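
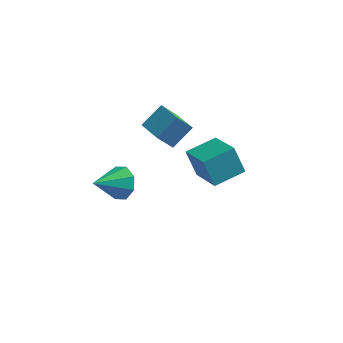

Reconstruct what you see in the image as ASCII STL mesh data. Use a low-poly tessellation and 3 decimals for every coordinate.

solid 
facet normal -0.722 -0.672 -0.164
outer loop
vertex 1.742 1.635 0.752
vertex 0.538 3.16 -0.193
vertex 2.38 1.285 -0.628
endloop
endfacet
facet normal 0.558 -0.706 0.437
outer loop
vertex 3.622 2.44 -0.347
vertex 1.742 1.635 0.752
vertex 2.38 1.285 -0.628
endloop
endfacet
facet normal -0.722 -0.672 -0.163
outer loop
vertex 2.38 1.285 -0.628
vertex 0.538 3.16 -0.193
vertex 1.175 2.809 -1.572
endloop
endfacet
facet normal 0.409 -0.225 -0.885
outer loop
vertex 1.175 2.809 -1.572
vertex 3.622 2.44 -0.347
vertex 2.38 1.285 -0.628
endloop
endfacet
facet normal -0.409 0.225 0.884
outer loop
vertex 1.742 1.635 0.752
vertex 1.78 4.315 0.088
vertex 0.538 3.16 -0.193
endloop
endfacet
facet normal 0.558 -0.706 0.437
outer loop
vertex 2.985 2.791 1.032
vertex 1.742 1.635 0.752
vertex 3.622 2.44 -0.347
endloop
endfacet
facet normal -0.408 0.225 0.885
outer loop
vertex 2.985 2.791 1.032
vertex 1.78 4.315 0.088
vertex 1.742 1.635 0.752
endloop
endfacet
facet normal -0.557 0.706 -0.437
outer loop
vertex 0.538 3.16 -0.193
vertex 1.78 4.315 0.088
vertex 1.175 2.809 -1.572
endloop
endfacet
facet normal 0.409 -0.225 -0.884
outer loop
vertex 2.418 3.965 -1.292
vertex 3.622 2.44 -0.347
vertex 1.175 2.809 -1.572
endloop
endfacet
facet normal -0.558 0.706 -0.437
outer loop
vertex 1.175 2.809 -1.572
vertex 1.78 4.315 0.088
vertex 2.418 3.965 -1.292
endloop
endfacet
facet normal 0.723 0.672 0.163
outer loop
vertex 2.418 3.965 -1.292
vertex 2.985 2.791 1.032
vertex 3.622 2.44 -0.347
endloop
endfacet
facet normal 0.722 0.672 0.163
outer loop
vertex 1.78 4.315 0.088
vertex 2.985 2.791 1.032
vertex 2.418 3.965 -1.292
endloop
endfacet
facet normal -0.698 0.703 -0.134
outer loop
vertex -0.427 2.204 4.203
vertex 0.228 2.653 3.148
vertex -1.165 1.311 3.365
endloop
endfacet
facet normal -0.496 -0.340 0.799
outer loop
vertex -0.188 0.327 3.552
vertex -0.427 2.204 4.203
vertex -1.165 1.311 3.365
endloop
endfacet
facet normal -0.698 0.703 -0.133
outer loop
vertex -1.165 1.311 3.365
vertex 0.228 2.653 3.148
vertex -0.511 1.761 2.31
endloop
endfacet
facet normal -0.516 -0.624 -0.586
outer loop
vertex -0.511 1.761 2.31
vertex -0.188 0.327 3.552
vertex -1.165 1.311 3.365
endloop
endfacet
facet normal 0.516 0.624 0.586
outer loop
vertex -0.427 2.204 4.203
vertex 1.205 1.669 3.335
vertex 0.228 2.653 3.148
endloop
endfacet
facet normal -0.496 -0.340 0.799
outer loop
vertex 0.551 1.219 4.39
vertex -0.427 2.204 4.203
vertex -0.188 0.327 3.552
endloop
endfacet
facet normal 0.516 0.624 0.586
outer loop
vertex 0.551 1.219 4.39
vertex 1.205 1.669 3.335
vertex -0.427 2.204 4.203
endloop
endfacet
facet normal 0.496 0.340 -0.799
outer loop
vertex 0.228 2.653 3.148
vertex 1.205 1.669 3.335
vertex -0.511 1.761 2.31
endloop
endfacet
facet normal -0.516 -0.624 -0.586
outer loop
vertex 0.467 0.776 2.497
vertex -0.188 0.327 3.552
vertex -0.511 1.761 2.31
endloop
endfacet
facet normal 0.496 0.340 -0.799
outer loop
vertex -0.511 1.761 2.31
vertex 1.205 1.669 3.335
vertex 0.467 0.776 2.497
endloop
endfacet
facet normal 0.698 -0.704 0.134
outer loop
vertex 0.467 0.776 2.497
vertex 0.551 1.219 4.39
vertex -0.188 0.327 3.552
endloop
endfacet
facet normal 0.699 -0.703 0.133
outer loop
vertex 1.205 1.669 3.335
vertex 0.551 1.219 4.39
vertex 0.467 0.776 2.497
endloop
endfacet
facet normal 0.574 0.641 -0.509
outer loop
vertex -0.585 -2.443 3.255
vertex -1.22 -2.413 2.577
vertex -1.067 -1.93 3.357
endloop
endfacet
facet normal 0.157 -0.048 0.986
outer loop
vertex -0.585 -2.443 3.255
vertex -1.067 -1.93 3.357
vertex -2.22 -3.527 3.463
endloop
endfacet
facet normal 0.575 0.640 -0.509
outer loop
vertex -1.067 -1.93 3.357
vertex -1.22 -2.413 2.577
vertex -1.639 -1.699 3.002
endloop
endfacet
facet normal -0.393 0.340 0.854
outer loop
vertex -1.067 -1.93 3.357
vertex -1.639 -1.699 3.002
vertex -2.22 -3.527 3.463
endloop
endfacet
facet normal 0.574 0.641 -0.510
outer loop
vertex -1.639 -1.699 3.002
vertex -1.22 -2.413 2.577
vertex -1.966 -1.887 2.398
endloop
endfacet
facet normal -0.862 0.363 0.354
outer loop
vertex -1.639 -1.699 3.002
vertex -1.966 -1.887 2.398
vertex -2.22 -3.527 3.463
endloop
endfacet
facet normal 0.574 0.641 -0.509
outer loop
vertex -1.966 -1.887 2.398
vertex -1.22 -2.413 2.577
vertex -1.856 -2.382 1.899
endloop
endfacet
facet normal -0.975 0.007 -0.222
outer loop
vertex -1.966 -1.887 2.398
vertex -1.856 -2.382 1.899
vertex -2.22 -3.527 3.463
endloop
endfacet
facet normal 0.574 0.641 -0.509
outer loop
vertex -1.856 -2.382 1.899
vertex -1.22 -2.413 2.577
vertex -1.374 -2.895 1.797
endloop
endfacet
facet normal -0.666 -0.519 -0.535
outer loop
vertex -1.856 -2.382 1.899
vertex -1.374 -2.895 1.797
vertex -2.22 -3.527 3.463
endloop
endfacet
facet normal 0.574 0.641 -0.509
outer loop
vertex -1.374 -2.895 1.797
vertex -1.22 -2.413 2.577
vertex -0.801 -3.126 2.152
endloop
endfacet
facet normal -0.116 -0.908 -0.403
outer loop
vertex -1.374 -2.895 1.797
vertex -0.801 -3.126 2.152
vertex -2.22 -3.527 3.463
endloop
endfacet
facet normal 0.574 0.641 -0.509
outer loop
vertex -0.801 -3.126 2.152
vertex -1.22 -2.413 2.577
vertex -0.475 -2.938 2.756
endloop
endfacet
facet normal 0.354 -0.930 0.099
outer loop
vertex -0.801 -3.126 2.152
vertex -0.475 -2.938 2.756
vertex -2.22 -3.527 3.463
endloop
endfacet
facet normal 0.574 0.641 -0.509
outer loop
vertex -0.475 -2.938 2.756
vertex -1.22 -2.413 2.577
vertex -0.585 -2.443 3.255
endloop
endfacet
facet normal 0.466 -0.574 0.673
outer loop
vertex -0.475 -2.938 2.756
vertex -0.585 -2.443 3.255
vertex -2.22 -3.527 3.463
endloop
endfacet

endsolid


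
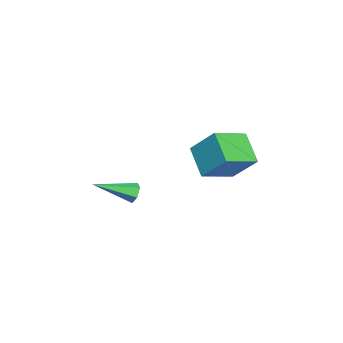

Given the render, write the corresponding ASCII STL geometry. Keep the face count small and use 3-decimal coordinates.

solid 
facet normal -0.386 0.851 -0.356
outer loop
vertex -2.038 -1.646 -3.067
vertex -2.208 -1.924 -3.547
vertex -2.562 -1.893 -3.089
endloop
endfacet
facet normal -0.087 0.097 0.991
outer loop
vertex -2.038 -1.646 -3.067
vertex -2.562 -1.893 -3.089
vertex -1.412 -3.676 -2.813
endloop
endfacet
facet normal -0.386 0.851 -0.356
outer loop
vertex -2.562 -1.893 -3.089
vertex -2.208 -1.924 -3.547
vertex -2.732 -2.171 -3.569
endloop
endfacet
facet normal -0.758 -0.411 0.506
outer loop
vertex -2.562 -1.893 -3.089
vertex -2.732 -2.171 -3.569
vertex -1.412 -3.676 -2.813
endloop
endfacet
facet normal -0.386 0.851 -0.355
outer loop
vertex -2.732 -2.171 -3.569
vertex -2.208 -1.924 -3.547
vertex -2.377 -2.201 -4.027
endloop
endfacet
facet normal -0.579 -0.710 -0.402
outer loop
vertex -2.732 -2.171 -3.569
vertex -2.377 -2.201 -4.027
vertex -1.412 -3.676 -2.813
endloop
endfacet
facet normal -0.386 0.851 -0.355
outer loop
vertex -2.377 -2.201 -4.027
vertex -2.208 -1.924 -3.547
vertex -1.853 -1.954 -4.005
endloop
endfacet
facet normal 0.270 -0.500 -0.823
outer loop
vertex -2.377 -2.201 -4.027
vertex -1.853 -1.954 -4.005
vertex -1.412 -3.676 -2.813
endloop
endfacet
facet normal -0.387 0.851 -0.356
outer loop
vertex -1.853 -1.954 -4.005
vertex -2.208 -1.924 -3.547
vertex -1.683 -1.676 -3.525
endloop
endfacet
facet normal 0.941 0.007 -0.338
outer loop
vertex -1.853 -1.954 -4.005
vertex -1.683 -1.676 -3.525
vertex -1.412 -3.676 -2.813
endloop
endfacet
facet normal -0.387 0.851 -0.356
outer loop
vertex -1.683 -1.676 -3.525
vertex -2.208 -1.924 -3.547
vertex -2.038 -1.646 -3.067
endloop
endfacet
facet normal 0.762 0.306 0.571
outer loop
vertex -1.683 -1.676 -3.525
vertex -2.038 -1.646 -3.067
vertex -1.412 -3.676 -2.813
endloop
endfacet
facet normal -0.626 -0.456 0.633
outer loop
vertex -1.646 1.867 1.026
vertex -2.994 2.965 0.485
vertex -2.101 0.657 -0.297
endloop
endfacet
facet normal 0.740 -0.603 0.297
outer loop
vertex -1.006 1.455 -1.405
vertex -1.646 1.867 1.026
vertex -2.101 0.657 -0.297
endloop
endfacet
facet normal -0.625 -0.456 0.633
outer loop
vertex -2.101 0.657 -0.297
vertex -2.994 2.965 0.485
vertex -3.449 1.754 -0.838
endloop
endfacet
facet normal -0.246 -0.655 -0.715
outer loop
vertex -3.449 1.754 -0.838
vertex -1.006 1.455 -1.405
vertex -2.101 0.657 -0.297
endloop
endfacet
facet normal 0.246 0.655 0.715
outer loop
vertex -1.646 1.867 1.026
vertex -1.899 3.763 -0.623
vertex -2.994 2.965 0.485
endloop
endfacet
facet normal 0.741 -0.603 0.297
outer loop
vertex -0.551 2.666 -0.082
vertex -1.646 1.867 1.026
vertex -1.006 1.455 -1.405
endloop
endfacet
facet normal 0.246 0.655 0.715
outer loop
vertex -0.551 2.666 -0.082
vertex -1.899 3.763 -0.623
vertex -1.646 1.867 1.026
endloop
endfacet
facet normal -0.740 0.603 -0.297
outer loop
vertex -2.994 2.965 0.485
vertex -1.899 3.763 -0.623
vertex -3.449 1.754 -0.838
endloop
endfacet
facet normal -0.246 -0.654 -0.715
outer loop
vertex -2.354 2.553 -1.946
vertex -1.006 1.455 -1.405
vertex -3.449 1.754 -0.838
endloop
endfacet
facet normal -0.740 0.603 -0.297
outer loop
vertex -3.449 1.754 -0.838
vertex -1.899 3.763 -0.623
vertex -2.354 2.553 -1.946
endloop
endfacet
facet normal 0.626 0.456 -0.633
outer loop
vertex -2.354 2.553 -1.946
vertex -0.551 2.666 -0.082
vertex -1.006 1.455 -1.405
endloop
endfacet
facet normal 0.625 0.457 -0.633
outer loop
vertex -1.899 3.763 -0.623
vertex -0.551 2.666 -0.082
vertex -2.354 2.553 -1.946
endloop
endfacet

endsolid


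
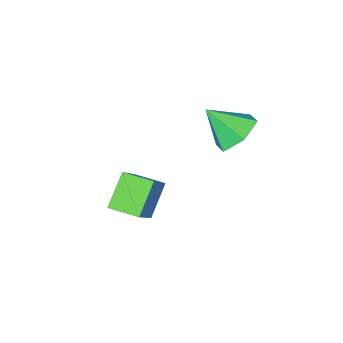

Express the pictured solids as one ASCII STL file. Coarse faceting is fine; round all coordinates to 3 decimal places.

solid 
facet normal -0.508 0.498 -0.703
outer loop
vertex 1.981 0.826 -0.395
vertex 1.558 1.167 0.152
vertex 2.212 1.494 -0.089
endloop
endfacet
facet normal 0.953 -0.251 -0.171
outer loop
vertex 1.981 0.826 -0.395
vertex 2.212 1.494 -0.089
vertex 2.162 0.573 0.988
endloop
endfacet
facet normal -0.508 0.499 -0.702
outer loop
vertex 2.212 1.494 -0.089
vertex 1.558 1.167 0.152
vertex 1.79 1.834 0.458
endloop
endfacet
facet normal 0.828 0.407 0.386
outer loop
vertex 2.212 1.494 -0.089
vertex 1.79 1.834 0.458
vertex 2.162 0.573 0.988
endloop
endfacet
facet normal -0.507 0.499 -0.703
outer loop
vertex 1.79 1.834 0.458
vertex 1.558 1.167 0.152
vertex 1.136 1.507 0.698
endloop
endfacet
facet normal 0.123 0.415 0.901
outer loop
vertex 1.79 1.834 0.458
vertex 1.136 1.507 0.698
vertex 2.162 0.573 0.988
endloop
endfacet
facet normal -0.508 0.498 -0.703
outer loop
vertex 1.136 1.507 0.698
vertex 1.558 1.167 0.152
vertex 0.904 0.839 0.392
endloop
endfacet
facet normal -0.456 -0.235 0.858
outer loop
vertex 1.136 1.507 0.698
vertex 0.904 0.839 0.392
vertex 2.162 0.573 0.988
endloop
endfacet
facet normal -0.508 0.498 -0.703
outer loop
vertex 0.904 0.839 0.392
vertex 1.558 1.167 0.152
vertex 1.326 0.499 -0.154
endloop
endfacet
facet normal -0.332 -0.894 0.301
outer loop
vertex 0.904 0.839 0.392
vertex 1.326 0.499 -0.154
vertex 2.162 0.573 0.988
endloop
endfacet
facet normal -0.507 0.498 -0.703
outer loop
vertex 1.326 0.499 -0.154
vertex 1.558 1.167 0.152
vertex 1.981 0.826 -0.395
endloop
endfacet
facet normal 0.372 -0.903 -0.214
outer loop
vertex 1.326 0.499 -0.154
vertex 1.981 0.826 -0.395
vertex 2.162 0.573 0.988
endloop
endfacet
facet normal -0.611 -0.347 0.711
outer loop
vertex 4.219 -0.341 -1.356
vertex 3.68 0.385 -1.465
vertex 3.306 -1.201 -2.561
endloop
endfacet
facet normal 0.592 -0.797 0.120
outer loop
vertex 4.04 -0.785 -3.415
vertex 4.219 -0.341 -1.356
vertex 3.306 -1.201 -2.561
endloop
endfacet
facet normal -0.612 -0.347 0.711
outer loop
vertex 3.306 -1.201 -2.561
vertex 3.68 0.385 -1.465
vertex 2.767 -0.476 -2.671
endloop
endfacet
facet normal -0.525 -0.495 -0.692
outer loop
vertex 2.767 -0.476 -2.671
vertex 4.04 -0.785 -3.415
vertex 3.306 -1.201 -2.561
endloop
endfacet
facet normal 0.526 0.494 0.692
outer loop
vertex 4.219 -0.341 -1.356
vertex 4.414 0.801 -2.319
vertex 3.68 0.385 -1.465
endloop
endfacet
facet normal 0.592 -0.797 0.120
outer loop
vertex 4.953 0.076 -2.209
vertex 4.219 -0.341 -1.356
vertex 4.04 -0.785 -3.415
endloop
endfacet
facet normal 0.524 0.495 0.693
outer loop
vertex 4.953 0.076 -2.209
vertex 4.414 0.801 -2.319
vertex 4.219 -0.341 -1.356
endloop
endfacet
facet normal -0.592 0.797 -0.121
outer loop
vertex 3.68 0.385 -1.465
vertex 4.414 0.801 -2.319
vertex 2.767 -0.476 -2.671
endloop
endfacet
facet normal -0.525 -0.494 -0.693
outer loop
vertex 3.501 -0.059 -3.524
vertex 4.04 -0.785 -3.415
vertex 2.767 -0.476 -2.671
endloop
endfacet
facet normal -0.592 0.797 -0.120
outer loop
vertex 2.767 -0.476 -2.671
vertex 4.414 0.801 -2.319
vertex 3.501 -0.059 -3.524
endloop
endfacet
facet normal 0.612 0.347 -0.711
outer loop
vertex 3.501 -0.059 -3.524
vertex 4.953 0.076 -2.209
vertex 4.04 -0.785 -3.415
endloop
endfacet
facet normal 0.612 0.347 -0.711
outer loop
vertex 4.414 0.801 -2.319
vertex 4.953 0.076 -2.209
vertex 3.501 -0.059 -3.524
endloop
endfacet

endsolid


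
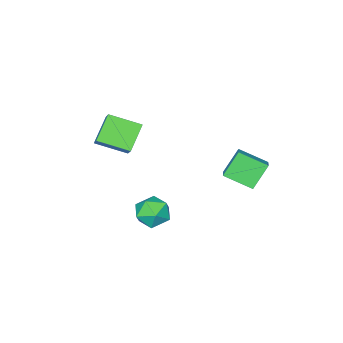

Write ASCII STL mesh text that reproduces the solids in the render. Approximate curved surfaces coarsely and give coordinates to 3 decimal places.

solid 
facet normal -0.421 -0.601 -0.680
outer loop
vertex 2.446 -4.818 4.328
vertex 1.202 -3.157 3.629
vertex 3.903 -4.299 2.967
endloop
endfacet
facet normal 0.568 -0.758 0.319
outer loop
vertex 4.698 -3.163 4.251
vertex 2.446 -4.818 4.328
vertex 3.903 -4.299 2.967
endloop
endfacet
facet normal -0.421 -0.601 -0.680
outer loop
vertex 3.903 -4.299 2.967
vertex 1.202 -3.157 3.629
vertex 2.659 -2.638 2.268
endloop
endfacet
facet normal 0.707 0.252 -0.661
outer loop
vertex 2.659 -2.638 2.268
vertex 4.698 -3.163 4.251
vertex 3.903 -4.299 2.967
endloop
endfacet
facet normal -0.707 -0.252 0.661
outer loop
vertex 2.446 -4.818 4.328
vertex 1.997 -2.021 4.913
vertex 1.202 -3.157 3.629
endloop
endfacet
facet normal 0.568 -0.758 0.319
outer loop
vertex 3.241 -3.682 5.612
vertex 2.446 -4.818 4.328
vertex 4.698 -3.163 4.251
endloop
endfacet
facet normal -0.707 -0.252 0.661
outer loop
vertex 3.241 -3.682 5.612
vertex 1.997 -2.021 4.913
vertex 2.446 -4.818 4.328
endloop
endfacet
facet normal -0.568 0.758 -0.319
outer loop
vertex 1.202 -3.157 3.629
vertex 1.997 -2.021 4.913
vertex 2.659 -2.638 2.268
endloop
endfacet
facet normal 0.707 0.252 -0.661
outer loop
vertex 3.454 -1.502 3.552
vertex 4.698 -3.163 4.251
vertex 2.659 -2.638 2.268
endloop
endfacet
facet normal -0.568 0.758 -0.319
outer loop
vertex 2.659 -2.638 2.268
vertex 1.997 -2.021 4.913
vertex 3.454 -1.502 3.552
endloop
endfacet
facet normal 0.421 0.601 0.680
outer loop
vertex 3.454 -1.502 3.552
vertex 3.241 -3.682 5.612
vertex 4.698 -3.163 4.251
endloop
endfacet
facet normal 0.421 0.601 0.680
outer loop
vertex 1.997 -2.021 4.913
vertex 3.241 -3.682 5.612
vertex 3.454 -1.502 3.552
endloop
endfacet
facet normal -0.461 0.788 -0.409
outer loop
vertex -1.333 5.232 3.431
vertex -0.137 5.147 1.919
vertex -2.184 4.409 2.804
endloop
endfacet
facet normal -0.620 0.044 0.784
outer loop
vertex -1.263 2.833 3.621
vertex -1.333 5.232 3.431
vertex -2.184 4.409 2.804
endloop
endfacet
facet normal -0.461 0.788 -0.409
outer loop
vertex -2.184 4.409 2.804
vertex -0.137 5.147 1.919
vertex -0.988 4.324 1.292
endloop
endfacet
facet normal -0.635 -0.614 -0.468
outer loop
vertex -0.988 4.324 1.292
vertex -1.263 2.833 3.621
vertex -2.184 4.409 2.804
endloop
endfacet
facet normal 0.635 0.614 0.468
outer loop
vertex -1.333 5.232 3.431
vertex 0.784 3.571 2.736
vertex -0.137 5.147 1.919
endloop
endfacet
facet normal -0.620 0.044 0.784
outer loop
vertex -0.412 3.656 4.248
vertex -1.333 5.232 3.431
vertex -1.263 2.833 3.621
endloop
endfacet
facet normal 0.635 0.614 0.468
outer loop
vertex -0.412 3.656 4.248
vertex 0.784 3.571 2.736
vertex -1.333 5.232 3.431
endloop
endfacet
facet normal 0.620 -0.044 -0.784
outer loop
vertex -0.137 5.147 1.919
vertex 0.784 3.571 2.736
vertex -0.988 4.324 1.292
endloop
endfacet
facet normal -0.635 -0.614 -0.468
outer loop
vertex -0.067 2.748 2.109
vertex -1.263 2.833 3.621
vertex -0.988 4.324 1.292
endloop
endfacet
facet normal 0.620 -0.044 -0.784
outer loop
vertex -0.988 4.324 1.292
vertex 0.784 3.571 2.736
vertex -0.067 2.748 2.109
endloop
endfacet
facet normal 0.461 -0.788 0.409
outer loop
vertex -0.067 2.748 2.109
vertex -0.412 3.656 4.248
vertex -1.263 2.833 3.621
endloop
endfacet
facet normal 0.461 -0.788 0.409
outer loop
vertex 0.784 3.571 2.736
vertex -0.412 3.656 4.248
vertex -0.067 2.748 2.109
endloop
endfacet
facet normal -0.739 0.653 0.166
outer loop
vertex 3.381 1.766 -0.923
vertex 2.569 0.82 -0.812
vertex 3.174 1.247 0.197
endloop
endfacet
facet normal -0.115 0.909 0.400
outer loop
vertex 3.381 1.766 -0.923
vertex 3.174 1.247 0.197
vertex 4.339 1.547 -0.149
endloop
endfacet
facet normal 0.336 0.929 -0.153
outer loop
vertex 3.381 1.766 -0.923
vertex 4.339 1.547 -0.149
vertex 4.454 1.304 -1.371
endloop
endfacet
facet normal -0.009 0.686 -0.728
outer loop
vertex 3.381 1.766 -0.923
vertex 4.454 1.304 -1.371
vertex 3.36 0.855 -1.781
endloop
endfacet
facet normal -0.673 0.515 -0.531
outer loop
vertex 3.381 1.766 -0.923
vertex 3.36 0.855 -1.781
vertex 2.569 0.82 -0.812
endloop
endfacet
facet normal 0.145 0.451 0.881
outer loop
vertex 4.339 1.547 -0.149
vertex 3.174 1.247 0.197
vertex 4.12 0.465 0.441
endloop
endfacet
facet normal -0.864 0.036 0.503
outer loop
vertex 3.174 1.247 0.197
vertex 2.569 0.82 -0.812
vertex 3.026 0.016 0.031
endloop
endfacet
facet normal -0.758 -0.188 -0.625
outer loop
vertex 2.569 0.82 -0.812
vertex 3.36 0.855 -1.781
vertex 3.141 -0.227 -1.191
endloop
endfacet
facet normal 0.317 0.089 -0.944
outer loop
vertex 3.36 0.855 -1.781
vertex 4.454 1.304 -1.371
vertex 4.306 0.073 -1.537
endloop
endfacet
facet normal 0.875 0.483 -0.014
outer loop
vertex 4.454 1.304 -1.371
vertex 4.339 1.547 -0.149
vertex 4.911 0.5 -0.528
endloop
endfacet
facet normal 0.009 -0.686 0.728
outer loop
vertex 4.099 -0.446 -0.417
vertex 4.12 0.465 0.441
vertex 3.026 0.016 0.031
endloop
endfacet
facet normal -0.336 -0.929 0.153
outer loop
vertex 4.099 -0.446 -0.417
vertex 3.026 0.016 0.031
vertex 3.141 -0.227 -1.191
endloop
endfacet
facet normal 0.115 -0.909 -0.400
outer loop
vertex 4.099 -0.446 -0.417
vertex 3.141 -0.227 -1.191
vertex 4.306 0.073 -1.537
endloop
endfacet
facet normal 0.739 -0.653 -0.166
outer loop
vertex 4.099 -0.446 -0.417
vertex 4.306 0.073 -1.537
vertex 4.911 0.5 -0.528
endloop
endfacet
facet normal 0.673 -0.515 0.531
outer loop
vertex 4.099 -0.446 -0.417
vertex 4.911 0.5 -0.528
vertex 4.12 0.465 0.441
endloop
endfacet
facet normal -0.317 -0.089 0.944
outer loop
vertex 3.026 0.016 0.031
vertex 4.12 0.465 0.441
vertex 3.174 1.247 0.197
endloop
endfacet
facet normal -0.875 -0.483 0.014
outer loop
vertex 3.141 -0.227 -1.191
vertex 3.026 0.016 0.031
vertex 2.569 0.82 -0.812
endloop
endfacet
facet normal -0.145 -0.451 -0.881
outer loop
vertex 4.306 0.073 -1.537
vertex 3.141 -0.227 -1.191
vertex 3.36 0.855 -1.781
endloop
endfacet
facet normal 0.864 -0.036 -0.503
outer loop
vertex 4.911 0.5 -0.528
vertex 4.306 0.073 -1.537
vertex 4.454 1.304 -1.371
endloop
endfacet
facet normal 0.758 0.188 0.625
outer loop
vertex 4.12 0.465 0.441
vertex 4.911 0.5 -0.528
vertex 4.339 1.547 -0.149
endloop
endfacet

endsolid


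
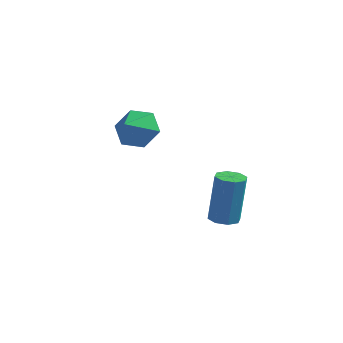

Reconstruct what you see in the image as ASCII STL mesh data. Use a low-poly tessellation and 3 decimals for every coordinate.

solid 
facet normal -0.049 -0.163 -0.985
outer loop
vertex 0.853 -1.759 -2.001
vertex 0.492 -1.296 -2.06
vertex 1.076 -1.373 -2.076
endloop
endfacet
facet normal 0.869 -0.494 0.040
outer loop
vertex 0.853 -1.759 -2.001
vertex 1.076 -1.373 -2.076
vertex 0.95 -1.426 -0.0
endloop
endfacet
facet normal 0.869 -0.494 0.040
outer loop
vertex 0.95 -1.426 -0.0
vertex 1.076 -1.373 -2.076
vertex 1.173 -1.04 -0.075
endloop
endfacet
facet normal 0.047 0.164 0.985
outer loop
vertex 0.95 -1.426 -0.0
vertex 1.173 -1.04 -0.075
vertex 0.588 -0.964 -0.06
endloop
endfacet
facet normal -0.048 -0.162 -0.986
outer loop
vertex 1.076 -1.373 -2.076
vertex 0.492 -1.296 -2.06
vertex 0.957 -0.943 -2.141
endloop
endfacet
facet normal 0.963 0.253 -0.089
outer loop
vertex 1.076 -1.373 -2.076
vertex 0.957 -0.943 -2.141
vertex 1.173 -1.04 -0.075
endloop
endfacet
facet normal 0.963 0.253 -0.089
outer loop
vertex 1.173 -1.04 -0.075
vertex 0.957 -0.943 -2.141
vertex 1.054 -0.61 -0.141
endloop
endfacet
facet normal 0.047 0.164 0.985
outer loop
vertex 1.173 -1.04 -0.075
vertex 1.054 -0.61 -0.141
vertex 0.588 -0.964 -0.06
endloop
endfacet
facet normal -0.046 -0.165 -0.985
outer loop
vertex 0.957 -0.943 -2.141
vertex 0.492 -1.296 -2.06
vertex 0.565 -0.72 -2.16
endloop
endfacet
facet normal 0.494 0.854 -0.166
outer loop
vertex 0.957 -0.943 -2.141
vertex 0.565 -0.72 -2.16
vertex 1.054 -0.61 -0.141
endloop
endfacet
facet normal 0.493 0.854 -0.166
outer loop
vertex 1.054 -0.61 -0.141
vertex 0.565 -0.72 -2.16
vertex 0.662 -0.387 -0.159
endloop
endfacet
facet normal 0.047 0.163 0.985
outer loop
vertex 1.054 -0.61 -0.141
vertex 0.662 -0.387 -0.159
vertex 0.588 -0.964 -0.06
endloop
endfacet
facet normal -0.047 -0.165 -0.985
outer loop
vertex 0.565 -0.72 -2.16
vertex 0.492 -1.296 -2.06
vertex 0.13 -0.834 -2.12
endloop
endfacet
facet normal -0.263 0.954 -0.146
outer loop
vertex 0.565 -0.72 -2.16
vertex 0.13 -0.834 -2.12
vertex 0.662 -0.387 -0.159
endloop
endfacet
facet normal -0.263 0.954 -0.146
outer loop
vertex 0.662 -0.387 -0.159
vertex 0.13 -0.834 -2.12
vertex 0.227 -0.501 -0.119
endloop
endfacet
facet normal 0.048 0.163 0.985
outer loop
vertex 0.662 -0.387 -0.159
vertex 0.227 -0.501 -0.119
vertex 0.588 -0.964 -0.06
endloop
endfacet
facet normal -0.047 -0.164 -0.985
outer loop
vertex 0.13 -0.834 -2.12
vertex 0.492 -1.296 -2.06
vertex -0.093 -1.22 -2.045
endloop
endfacet
facet normal -0.869 0.494 -0.040
outer loop
vertex 0.13 -0.834 -2.12
vertex -0.093 -1.22 -2.045
vertex 0.227 -0.501 -0.119
endloop
endfacet
facet normal -0.869 0.494 -0.040
outer loop
vertex 0.227 -0.501 -0.119
vertex -0.093 -1.22 -2.045
vertex 0.004 -0.887 -0.044
endloop
endfacet
facet normal 0.049 0.163 0.985
outer loop
vertex 0.227 -0.501 -0.119
vertex 0.004 -0.887 -0.044
vertex 0.588 -0.964 -0.06
endloop
endfacet
facet normal -0.047 -0.164 -0.985
outer loop
vertex -0.093 -1.22 -2.045
vertex 0.492 -1.296 -2.06
vertex 0.026 -1.65 -1.979
endloop
endfacet
facet normal -0.963 -0.253 0.089
outer loop
vertex -0.093 -1.22 -2.045
vertex 0.026 -1.65 -1.979
vertex 0.004 -0.887 -0.044
endloop
endfacet
facet normal -0.963 -0.253 0.089
outer loop
vertex 0.004 -0.887 -0.044
vertex 0.026 -1.65 -1.979
vertex 0.123 -1.317 0.021
endloop
endfacet
facet normal 0.048 0.162 0.986
outer loop
vertex 0.004 -0.887 -0.044
vertex 0.123 -1.317 0.021
vertex 0.588 -0.964 -0.06
endloop
endfacet
facet normal -0.047 -0.163 -0.985
outer loop
vertex 0.026 -1.65 -1.979
vertex 0.492 -1.296 -2.06
vertex 0.418 -1.873 -1.961
endloop
endfacet
facet normal -0.493 -0.854 0.166
outer loop
vertex 0.026 -1.65 -1.979
vertex 0.418 -1.873 -1.961
vertex 0.123 -1.317 0.021
endloop
endfacet
facet normal -0.494 -0.854 0.166
outer loop
vertex 0.123 -1.317 0.021
vertex 0.418 -1.873 -1.961
vertex 0.515 -1.54 0.04
endloop
endfacet
facet normal 0.046 0.165 0.985
outer loop
vertex 0.123 -1.317 0.021
vertex 0.515 -1.54 0.04
vertex 0.588 -0.964 -0.06
endloop
endfacet
facet normal -0.048 -0.163 -0.985
outer loop
vertex 0.418 -1.873 -1.961
vertex 0.492 -1.296 -2.06
vertex 0.853 -1.759 -2.001
endloop
endfacet
facet normal 0.263 -0.954 0.146
outer loop
vertex 0.418 -1.873 -1.961
vertex 0.853 -1.759 -2.001
vertex 0.515 -1.54 0.04
endloop
endfacet
facet normal 0.263 -0.954 0.146
outer loop
vertex 0.515 -1.54 0.04
vertex 0.853 -1.759 -2.001
vertex 0.95 -1.426 -0.0
endloop
endfacet
facet normal 0.047 0.165 0.985
outer loop
vertex 0.515 -1.54 0.04
vertex 0.95 -1.426 -0.0
vertex 0.588 -0.964 -0.06
endloop
endfacet
facet normal 0.033 0.805 -0.592
outer loop
vertex -3.501 1.139 1.131
vertex -3.91 0.655 0.45
vertex -4.429 1.126 1.062
endloop
endfacet
facet normal -0.075 0.037 0.997
outer loop
vertex -3.501 1.139 1.131
vertex -4.429 1.126 1.062
vertex -3.95 -0.295 1.15
endloop
endfacet
facet normal 0.033 0.805 -0.592
outer loop
vertex -4.429 1.126 1.062
vertex -3.91 0.655 0.45
vertex -4.838 0.642 0.381
endloop
endfacet
facet normal -0.760 -0.218 0.612
outer loop
vertex -4.429 1.126 1.062
vertex -4.838 0.642 0.381
vertex -3.95 -0.295 1.15
endloop
endfacet
facet normal 0.033 0.805 -0.593
outer loop
vertex -4.838 0.642 0.381
vertex -3.91 0.655 0.45
vertex -4.32 0.171 -0.23
endloop
endfacet
facet normal -0.704 -0.709 -0.051
outer loop
vertex -4.838 0.642 0.381
vertex -4.32 0.171 -0.23
vertex -3.95 -0.295 1.15
endloop
endfacet
facet normal 0.034 0.805 -0.593
outer loop
vertex -4.32 0.171 -0.23
vertex -3.91 0.655 0.45
vertex -3.392 0.183 -0.161
endloop
endfacet
facet normal 0.037 -0.944 -0.329
outer loop
vertex -4.32 0.171 -0.23
vertex -3.392 0.183 -0.161
vertex -3.95 -0.295 1.15
endloop
endfacet
facet normal 0.034 0.805 -0.593
outer loop
vertex -3.392 0.183 -0.161
vertex -3.91 0.655 0.45
vertex -2.983 0.667 0.519
endloop
endfacet
facet normal 0.722 -0.689 0.056
outer loop
vertex -3.392 0.183 -0.161
vertex -2.983 0.667 0.519
vertex -3.95 -0.295 1.15
endloop
endfacet
facet normal 0.034 0.805 -0.592
outer loop
vertex -2.983 0.667 0.519
vertex -3.91 0.655 0.45
vertex -3.501 1.139 1.131
endloop
endfacet
facet normal 0.667 -0.199 0.718
outer loop
vertex -2.983 0.667 0.519
vertex -3.501 1.139 1.131
vertex -3.95 -0.295 1.15
endloop
endfacet

endsolid


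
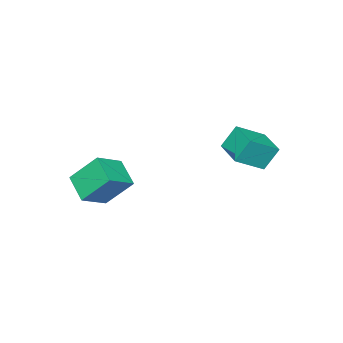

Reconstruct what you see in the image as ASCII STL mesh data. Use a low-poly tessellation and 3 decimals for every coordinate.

solid 
facet normal -0.396 0.311 0.864
outer loop
vertex -2.008 0.939 0.942
vertex -1.089 2.549 0.784
vertex -3.432 1.663 0.03
endloop
endfacet
facet normal -0.494 -0.865 0.085
outer loop
vertex -2.831 1.191 -1.284
vertex -2.008 0.939 0.942
vertex -3.432 1.663 0.03
endloop
endfacet
facet normal -0.396 0.310 0.864
outer loop
vertex -3.432 1.663 0.03
vertex -1.089 2.549 0.784
vertex -2.514 3.273 -0.128
endloop
endfacet
facet normal -0.775 0.393 -0.495
outer loop
vertex -2.514 3.273 -0.128
vertex -2.831 1.191 -1.284
vertex -3.432 1.663 0.03
endloop
endfacet
facet normal 0.774 -0.393 0.496
outer loop
vertex -2.008 0.939 0.942
vertex -0.488 2.077 -0.53
vertex -1.089 2.549 0.784
endloop
endfacet
facet normal -0.494 -0.865 0.085
outer loop
vertex -1.406 0.467 -0.372
vertex -2.008 0.939 0.942
vertex -2.831 1.191 -1.284
endloop
endfacet
facet normal 0.774 -0.393 0.496
outer loop
vertex -1.406 0.467 -0.372
vertex -0.488 2.077 -0.53
vertex -2.008 0.939 0.942
endloop
endfacet
facet normal 0.494 0.865 -0.085
outer loop
vertex -1.089 2.549 0.784
vertex -0.488 2.077 -0.53
vertex -2.514 3.273 -0.128
endloop
endfacet
facet normal -0.774 0.393 -0.496
outer loop
vertex -1.912 2.801 -1.442
vertex -2.831 1.191 -1.284
vertex -2.514 3.273 -0.128
endloop
endfacet
facet normal 0.494 0.865 -0.084
outer loop
vertex -2.514 3.273 -0.128
vertex -0.488 2.077 -0.53
vertex -1.912 2.801 -1.442
endloop
endfacet
facet normal 0.395 -0.311 -0.864
outer loop
vertex -1.912 2.801 -1.442
vertex -1.406 0.467 -0.372
vertex -2.831 1.191 -1.284
endloop
endfacet
facet normal 0.396 -0.310 -0.864
outer loop
vertex -0.488 2.077 -0.53
vertex -1.406 0.467 -0.372
vertex -1.912 2.801 -1.442
endloop
endfacet
facet normal -0.880 0.113 -0.461
outer loop
vertex 2.716 -4.407 -2.851
vertex 2.054 -3.122 -1.272
vertex 3.345 -3.021 -3.714
endloop
endfacet
facet normal 0.309 -0.600 -0.738
outer loop
vertex 4.886 -3.218 -2.908
vertex 2.716 -4.407 -2.851
vertex 3.345 -3.021 -3.714
endloop
endfacet
facet normal -0.880 0.112 -0.461
outer loop
vertex 3.345 -3.021 -3.714
vertex 2.054 -3.122 -1.272
vertex 2.683 -1.736 -2.136
endloop
endfacet
facet normal 0.360 0.792 -0.494
outer loop
vertex 2.683 -1.736 -2.136
vertex 4.886 -3.218 -2.908
vertex 3.345 -3.021 -3.714
endloop
endfacet
facet normal -0.359 -0.792 0.494
outer loop
vertex 2.716 -4.407 -2.851
vertex 3.595 -3.319 -0.466
vertex 2.054 -3.122 -1.272
endloop
endfacet
facet normal 0.310 -0.600 -0.738
outer loop
vertex 4.257 -4.604 -2.044
vertex 2.716 -4.407 -2.851
vertex 4.886 -3.218 -2.908
endloop
endfacet
facet normal -0.360 -0.792 0.494
outer loop
vertex 4.257 -4.604 -2.044
vertex 3.595 -3.319 -0.466
vertex 2.716 -4.407 -2.851
endloop
endfacet
facet normal -0.309 0.600 0.738
outer loop
vertex 2.054 -3.122 -1.272
vertex 3.595 -3.319 -0.466
vertex 2.683 -1.736 -2.136
endloop
endfacet
facet normal 0.360 0.792 -0.494
outer loop
vertex 4.224 -1.933 -1.329
vertex 4.886 -3.218 -2.908
vertex 2.683 -1.736 -2.136
endloop
endfacet
facet normal -0.310 0.600 0.738
outer loop
vertex 2.683 -1.736 -2.136
vertex 3.595 -3.319 -0.466
vertex 4.224 -1.933 -1.329
endloop
endfacet
facet normal 0.880 -0.112 0.461
outer loop
vertex 4.224 -1.933 -1.329
vertex 4.257 -4.604 -2.044
vertex 4.886 -3.218 -2.908
endloop
endfacet
facet normal 0.880 -0.113 0.461
outer loop
vertex 3.595 -3.319 -0.466
vertex 4.257 -4.604 -2.044
vertex 4.224 -1.933 -1.329
endloop
endfacet

endsolid


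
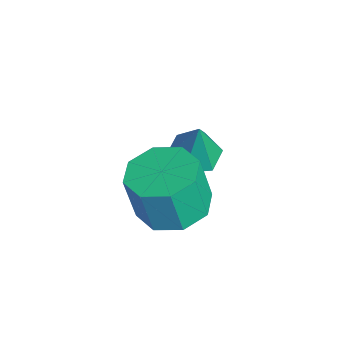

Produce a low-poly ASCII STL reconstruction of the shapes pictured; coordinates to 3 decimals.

solid 
facet normal 0.035 0.205 -0.978
outer loop
vertex 1.089 -0.241 -3.09
vertex 0.327 0.471 -2.968
vertex 1.376 0.491 -2.926
endloop
endfacet
facet normal 0.933 -0.357 -0.042
outer loop
vertex 1.089 -0.241 -3.09
vertex 1.376 0.491 -2.926
vertex 1.034 -0.564 -1.555
endloop
endfacet
facet normal 0.933 -0.358 -0.042
outer loop
vertex 1.034 -0.564 -1.555
vertex 1.376 0.491 -2.926
vertex 1.322 0.168 -1.391
endloop
endfacet
facet normal -0.035 -0.206 0.978
outer loop
vertex 1.034 -0.564 -1.555
vertex 1.322 0.168 -1.391
vertex 0.273 0.149 -1.432
endloop
endfacet
facet normal 0.035 0.206 -0.978
outer loop
vertex 1.376 0.491 -2.926
vertex 0.327 0.471 -2.968
vertex 1.049 1.212 -2.786
endloop
endfacet
facet normal 0.913 0.392 0.115
outer loop
vertex 1.376 0.491 -2.926
vertex 1.049 1.212 -2.786
vertex 1.322 0.168 -1.391
endloop
endfacet
facet normal 0.912 0.393 0.115
outer loop
vertex 1.322 0.168 -1.391
vertex 1.049 1.212 -2.786
vertex 0.994 0.889 -1.251
endloop
endfacet
facet normal -0.035 -0.206 0.978
outer loop
vertex 1.322 0.168 -1.391
vertex 0.994 0.889 -1.251
vertex 0.273 0.149 -1.432
endloop
endfacet
facet normal 0.036 0.206 -0.978
outer loop
vertex 1.049 1.212 -2.786
vertex 0.327 0.471 -2.968
vertex 0.299 1.499 -2.753
endloop
endfacet
facet normal 0.358 0.911 0.205
outer loop
vertex 1.049 1.212 -2.786
vertex 0.299 1.499 -2.753
vertex 0.994 0.889 -1.251
endloop
endfacet
facet normal 0.358 0.911 0.204
outer loop
vertex 0.994 0.889 -1.251
vertex 0.299 1.499 -2.753
vertex 0.244 1.176 -1.217
endloop
endfacet
facet normal -0.034 -0.206 0.978
outer loop
vertex 0.994 0.889 -1.251
vertex 0.244 1.176 -1.217
vertex 0.273 0.149 -1.432
endloop
endfacet
facet normal 0.034 0.205 -0.978
outer loop
vertex 0.299 1.499 -2.753
vertex 0.327 0.471 -2.968
vertex -0.434 1.184 -2.845
endloop
endfacet
facet normal -0.407 0.897 0.174
outer loop
vertex 0.299 1.499 -2.753
vertex -0.434 1.184 -2.845
vertex 0.244 1.176 -1.217
endloop
endfacet
facet normal -0.407 0.897 0.174
outer loop
vertex 0.244 1.176 -1.217
vertex -0.434 1.184 -2.845
vertex -0.489 0.861 -1.31
endloop
endfacet
facet normal -0.036 -0.206 0.978
outer loop
vertex 0.244 1.176 -1.217
vertex -0.489 0.861 -1.31
vertex 0.273 0.149 -1.432
endloop
endfacet
facet normal 0.035 0.206 -0.978
outer loop
vertex -0.434 1.184 -2.845
vertex 0.327 0.471 -2.968
vertex -0.722 0.452 -3.009
endloop
endfacet
facet normal -0.933 0.358 0.042
outer loop
vertex -0.434 1.184 -2.845
vertex -0.722 0.452 -3.009
vertex -0.489 0.861 -1.31
endloop
endfacet
facet normal -0.933 0.356 0.042
outer loop
vertex -0.489 0.861 -1.31
vertex -0.722 0.452 -3.009
vertex -0.776 0.129 -1.474
endloop
endfacet
facet normal -0.035 -0.205 0.978
outer loop
vertex -0.489 0.861 -1.31
vertex -0.776 0.129 -1.474
vertex 0.273 0.149 -1.432
endloop
endfacet
facet normal 0.035 0.206 -0.978
outer loop
vertex -0.722 0.452 -3.009
vertex 0.327 0.471 -2.968
vertex -0.394 -0.269 -3.149
endloop
endfacet
facet normal -0.912 -0.393 -0.115
outer loop
vertex -0.722 0.452 -3.009
vertex -0.394 -0.269 -3.149
vertex -0.776 0.129 -1.474
endloop
endfacet
facet normal -0.913 -0.392 -0.115
outer loop
vertex -0.776 0.129 -1.474
vertex -0.394 -0.269 -3.149
vertex -0.449 -0.592 -1.614
endloop
endfacet
facet normal -0.035 -0.206 0.978
outer loop
vertex -0.776 0.129 -1.474
vertex -0.449 -0.592 -1.614
vertex 0.273 0.149 -1.432
endloop
endfacet
facet normal 0.034 0.206 -0.978
outer loop
vertex -0.394 -0.269 -3.149
vertex 0.327 0.471 -2.968
vertex 0.356 -0.556 -3.183
endloop
endfacet
facet normal -0.358 -0.911 -0.205
outer loop
vertex -0.394 -0.269 -3.149
vertex 0.356 -0.556 -3.183
vertex -0.449 -0.592 -1.614
endloop
endfacet
facet normal -0.358 -0.911 -0.204
outer loop
vertex -0.449 -0.592 -1.614
vertex 0.356 -0.556 -3.183
vertex 0.301 -0.879 -1.647
endloop
endfacet
facet normal -0.036 -0.206 0.978
outer loop
vertex -0.449 -0.592 -1.614
vertex 0.301 -0.879 -1.647
vertex 0.273 0.149 -1.432
endloop
endfacet
facet normal 0.036 0.206 -0.978
outer loop
vertex 0.356 -0.556 -3.183
vertex 0.327 0.471 -2.968
vertex 1.089 -0.241 -3.09
endloop
endfacet
facet normal 0.407 -0.897 -0.174
outer loop
vertex 0.356 -0.556 -3.183
vertex 1.089 -0.241 -3.09
vertex 0.301 -0.879 -1.647
endloop
endfacet
facet normal 0.407 -0.897 -0.174
outer loop
vertex 0.301 -0.879 -1.647
vertex 1.089 -0.241 -3.09
vertex 1.034 -0.564 -1.555
endloop
endfacet
facet normal -0.034 -0.205 0.978
outer loop
vertex 0.301 -0.879 -1.647
vertex 1.034 -0.564 -1.555
vertex 0.273 0.149 -1.432
endloop
endfacet
facet normal -0.254 -0.019 -0.967
outer loop
vertex -1.733 1.992 -4.012
vertex -2.423 1.635 -3.824
vertex -2.38 2.433 -3.851
endloop
endfacet
facet normal 0.587 0.773 0.242
outer loop
vertex -1.733 1.992 -4.012
vertex -2.38 2.433 -3.851
vertex -2.017 1.665 -2.276
endloop
endfacet
facet normal -0.255 -0.019 -0.967
outer loop
vertex -2.38 2.433 -3.851
vertex -2.423 1.635 -3.824
vertex -3.071 2.076 -3.662
endloop
endfacet
facet normal -0.299 0.829 0.473
outer loop
vertex -2.38 2.433 -3.851
vertex -3.071 2.076 -3.662
vertex -2.017 1.665 -2.276
endloop
endfacet
facet normal -0.255 -0.019 -0.967
outer loop
vertex -3.071 2.076 -3.662
vertex -2.423 1.635 -3.824
vertex -3.114 1.278 -3.635
endloop
endfacet
facet normal -0.785 0.063 0.616
outer loop
vertex -3.071 2.076 -3.662
vertex -3.114 1.278 -3.635
vertex -2.017 1.665 -2.276
endloop
endfacet
facet normal -0.254 -0.020 -0.967
outer loop
vertex -3.114 1.278 -3.635
vertex -2.423 1.635 -3.824
vertex -2.467 0.836 -3.796
endloop
endfacet
facet normal -0.386 -0.757 0.527
outer loop
vertex -3.114 1.278 -3.635
vertex -2.467 0.836 -3.796
vertex -2.017 1.665 -2.276
endloop
endfacet
facet normal -0.254 -0.020 -0.967
outer loop
vertex -2.467 0.836 -3.796
vertex -2.423 1.635 -3.824
vertex -1.776 1.193 -3.985
endloop
endfacet
facet normal 0.501 -0.813 0.295
outer loop
vertex -2.467 0.836 -3.796
vertex -1.776 1.193 -3.985
vertex -2.017 1.665 -2.276
endloop
endfacet
facet normal -0.254 -0.019 -0.967
outer loop
vertex -1.776 1.193 -3.985
vertex -2.423 1.635 -3.824
vertex -1.733 1.992 -4.012
endloop
endfacet
facet normal 0.987 -0.048 0.152
outer loop
vertex -1.776 1.193 -3.985
vertex -1.733 1.992 -4.012
vertex -2.017 1.665 -2.276
endloop
endfacet

endsolid


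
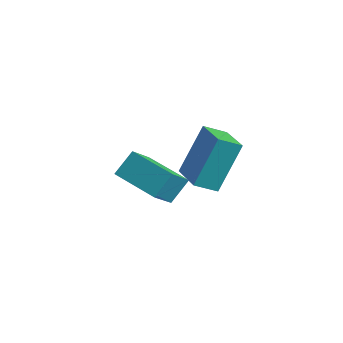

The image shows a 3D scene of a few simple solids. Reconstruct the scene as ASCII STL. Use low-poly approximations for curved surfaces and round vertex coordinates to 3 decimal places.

solid 
facet normal -0.987 -0.031 0.158
outer loop
vertex -1.649 -2.294 -3.063
vertex -1.544 -1.452 -2.243
vertex -1.861 -1.187 -4.171
endloop
endfacet
facet normal -0.090 -0.713 -0.695
outer loop
vertex 0.044 -1.128 -4.477
vertex -1.649 -2.294 -3.063
vertex -1.861 -1.187 -4.171
endloop
endfacet
facet normal -0.987 -0.031 0.158
outer loop
vertex -1.861 -1.187 -4.171
vertex -1.544 -1.452 -2.243
vertex -1.756 -0.346 -3.351
endloop
endfacet
facet normal -0.134 0.700 -0.701
outer loop
vertex -1.756 -0.346 -3.351
vertex 0.044 -1.128 -4.477
vertex -1.861 -1.187 -4.171
endloop
endfacet
facet normal 0.134 -0.700 0.701
outer loop
vertex -1.649 -2.294 -3.063
vertex 0.361 -1.393 -2.549
vertex -1.544 -1.452 -2.243
endloop
endfacet
facet normal -0.089 -0.713 -0.695
outer loop
vertex 0.256 -2.234 -3.369
vertex -1.649 -2.294 -3.063
vertex 0.044 -1.128 -4.477
endloop
endfacet
facet normal 0.135 -0.700 0.701
outer loop
vertex 0.256 -2.234 -3.369
vertex 0.361 -1.393 -2.549
vertex -1.649 -2.294 -3.063
endloop
endfacet
facet normal 0.090 0.713 0.695
outer loop
vertex -1.544 -1.452 -2.243
vertex 0.361 -1.393 -2.549
vertex -1.756 -0.346 -3.351
endloop
endfacet
facet normal -0.135 0.700 -0.701
outer loop
vertex 0.149 -0.286 -3.657
vertex 0.044 -1.128 -4.477
vertex -1.756 -0.346 -3.351
endloop
endfacet
facet normal 0.089 0.713 0.695
outer loop
vertex -1.756 -0.346 -3.351
vertex 0.361 -1.393 -2.549
vertex 0.149 -0.286 -3.657
endloop
endfacet
facet normal 0.987 0.031 -0.158
outer loop
vertex 0.149 -0.286 -3.657
vertex 0.256 -2.234 -3.369
vertex 0.044 -1.128 -4.477
endloop
endfacet
facet normal 0.987 0.031 -0.158
outer loop
vertex 0.361 -1.393 -2.549
vertex 0.256 -2.234 -3.369
vertex 0.149 -0.286 -3.657
endloop
endfacet
facet normal -0.523 -0.706 0.477
outer loop
vertex 3.244 -2.31 1.392
vertex 1.951 -1.605 1.017
vertex 3.147 -3.433 -0.379
endloop
endfacet
facet normal 0.851 -0.463 0.247
outer loop
vertex 3.649 -2.755 -0.837
vertex 3.244 -2.31 1.392
vertex 3.147 -3.433 -0.379
endloop
endfacet
facet normal -0.523 -0.706 0.477
outer loop
vertex 3.147 -3.433 -0.379
vertex 1.951 -1.605 1.017
vertex 1.853 -2.728 -0.755
endloop
endfacet
facet normal -0.047 -0.535 -0.843
outer loop
vertex 1.853 -2.728 -0.755
vertex 3.649 -2.755 -0.837
vertex 3.147 -3.433 -0.379
endloop
endfacet
facet normal 0.047 0.535 0.844
outer loop
vertex 3.244 -2.31 1.392
vertex 2.453 -0.927 0.559
vertex 1.951 -1.605 1.017
endloop
endfacet
facet normal 0.850 -0.464 0.247
outer loop
vertex 3.747 -1.632 0.935
vertex 3.244 -2.31 1.392
vertex 3.649 -2.755 -0.837
endloop
endfacet
facet normal 0.046 0.535 0.844
outer loop
vertex 3.747 -1.632 0.935
vertex 2.453 -0.927 0.559
vertex 3.244 -2.31 1.392
endloop
endfacet
facet normal -0.851 0.464 -0.247
outer loop
vertex 1.951 -1.605 1.017
vertex 2.453 -0.927 0.559
vertex 1.853 -2.728 -0.755
endloop
endfacet
facet normal -0.047 -0.534 -0.844
outer loop
vertex 2.356 -2.05 -1.212
vertex 3.649 -2.755 -0.837
vertex 1.853 -2.728 -0.755
endloop
endfacet
facet normal -0.850 0.464 -0.248
outer loop
vertex 1.853 -2.728 -0.755
vertex 2.453 -0.927 0.559
vertex 2.356 -2.05 -1.212
endloop
endfacet
facet normal 0.523 0.706 -0.477
outer loop
vertex 2.356 -2.05 -1.212
vertex 3.747 -1.632 0.935
vertex 3.649 -2.755 -0.837
endloop
endfacet
facet normal 0.523 0.706 -0.477
outer loop
vertex 2.453 -0.927 0.559
vertex 3.747 -1.632 0.935
vertex 2.356 -2.05 -1.212
endloop
endfacet

endsolid


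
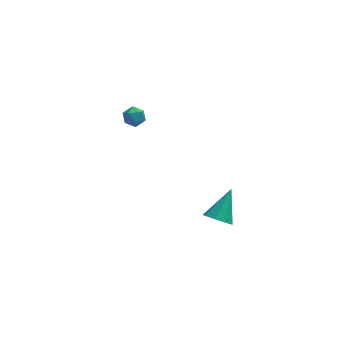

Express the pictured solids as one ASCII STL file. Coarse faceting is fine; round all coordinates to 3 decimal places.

solid 
facet normal -0.904 -0.275 0.327
outer loop
vertex -1.229 3.804 3.277
vertex -1.136 3.216 3.039
vertex -0.959 3.35 3.641
endloop
endfacet
facet normal -0.623 0.229 0.748
outer loop
vertex -1.229 3.804 3.277
vertex -0.959 3.35 3.641
vertex -0.728 3.949 3.65
endloop
endfacet
facet normal -0.488 0.802 0.344
outer loop
vertex -1.229 3.804 3.277
vertex -0.728 3.949 3.65
vertex -0.762 4.184 3.054
endloop
endfacet
facet normal -0.685 0.652 -0.325
outer loop
vertex -1.229 3.804 3.277
vertex -0.762 4.184 3.054
vertex -1.015 3.73 2.677
endloop
endfacet
facet normal -0.942 -0.014 -0.334
outer loop
vertex -1.229 3.804 3.277
vertex -1.015 3.73 2.677
vertex -1.136 3.216 3.039
endloop
endfacet
facet normal -0.001 -0.015 1.000
outer loop
vertex -0.728 3.949 3.65
vertex -0.959 3.35 3.641
vertex -0.325 3.45 3.643
endloop
endfacet
facet normal -0.457 -0.830 0.319
outer loop
vertex -0.959 3.35 3.641
vertex -1.136 3.216 3.039
vertex -0.578 2.996 3.266
endloop
endfacet
facet normal -0.518 -0.408 -0.752
outer loop
vertex -1.136 3.216 3.039
vertex -1.015 3.73 2.677
vertex -0.612 3.231 2.67
endloop
endfacet
facet normal -0.103 0.669 -0.736
outer loop
vertex -1.015 3.73 2.677
vertex -0.762 4.184 3.054
vertex -0.381 3.83 2.679
endloop
endfacet
facet normal 0.218 0.912 0.347
outer loop
vertex -0.762 4.184 3.054
vertex -0.728 3.949 3.65
vertex -0.204 3.964 3.281
endloop
endfacet
facet normal 0.685 -0.652 0.325
outer loop
vertex -0.111 3.376 3.043
vertex -0.325 3.45 3.643
vertex -0.578 2.996 3.266
endloop
endfacet
facet normal 0.488 -0.802 -0.344
outer loop
vertex -0.111 3.376 3.043
vertex -0.578 2.996 3.266
vertex -0.612 3.231 2.67
endloop
endfacet
facet normal 0.623 -0.229 -0.748
outer loop
vertex -0.111 3.376 3.043
vertex -0.612 3.231 2.67
vertex -0.381 3.83 2.679
endloop
endfacet
facet normal 0.904 0.275 -0.327
outer loop
vertex -0.111 3.376 3.043
vertex -0.381 3.83 2.679
vertex -0.204 3.964 3.281
endloop
endfacet
facet normal 0.942 0.014 0.334
outer loop
vertex -0.111 3.376 3.043
vertex -0.204 3.964 3.281
vertex -0.325 3.45 3.643
endloop
endfacet
facet normal 0.103 -0.669 0.736
outer loop
vertex -0.578 2.996 3.266
vertex -0.325 3.45 3.643
vertex -0.959 3.35 3.641
endloop
endfacet
facet normal -0.218 -0.912 -0.347
outer loop
vertex -0.612 3.231 2.67
vertex -0.578 2.996 3.266
vertex -1.136 3.216 3.039
endloop
endfacet
facet normal 0.001 0.015 -1.000
outer loop
vertex -0.381 3.83 2.679
vertex -0.612 3.231 2.67
vertex -1.015 3.73 2.677
endloop
endfacet
facet normal 0.457 0.830 -0.319
outer loop
vertex -0.204 3.964 3.281
vertex -0.381 3.83 2.679
vertex -0.762 4.184 3.054
endloop
endfacet
facet normal 0.518 0.408 0.752
outer loop
vertex -0.325 3.45 3.643
vertex -0.204 3.964 3.281
vertex -0.728 3.949 3.65
endloop
endfacet
facet normal -0.385 -0.650 -0.655
outer loop
vertex 3.683 -3.187 1.259
vertex 3.086 -3.282 1.704
vertex 3.26 -2.818 1.141
endloop
endfacet
facet normal 0.657 0.612 -0.441
outer loop
vertex 3.683 -3.187 1.259
vertex 3.26 -2.818 1.141
vertex 3.774 -2.118 2.876
endloop
endfacet
facet normal -0.385 -0.650 -0.655
outer loop
vertex 3.26 -2.818 1.141
vertex 3.086 -3.282 1.704
vertex 2.735 -2.72 1.352
endloop
endfacet
facet normal 0.020 0.925 -0.379
outer loop
vertex 3.26 -2.818 1.141
vertex 2.735 -2.72 1.352
vertex 3.774 -2.118 2.876
endloop
endfacet
facet normal -0.384 -0.650 -0.656
outer loop
vertex 2.735 -2.72 1.352
vertex 3.086 -3.282 1.704
vertex 2.416 -2.952 1.769
endloop
endfacet
facet normal -0.549 0.835 0.044
outer loop
vertex 2.735 -2.72 1.352
vertex 2.416 -2.952 1.769
vertex 3.774 -2.118 2.876
endloop
endfacet
facet normal -0.384 -0.650 -0.655
outer loop
vertex 2.416 -2.952 1.769
vertex 3.086 -3.282 1.704
vertex 2.489 -3.377 2.148
endloop
endfacet
facet normal -0.714 0.394 0.579
outer loop
vertex 2.416 -2.952 1.769
vertex 2.489 -3.377 2.148
vertex 3.774 -2.118 2.876
endloop
endfacet
facet normal -0.384 -0.650 -0.656
outer loop
vertex 2.489 -3.377 2.148
vertex 3.086 -3.282 1.704
vertex 2.913 -3.747 2.266
endloop
endfacet
facet normal -0.379 -0.142 0.915
outer loop
vertex 2.489 -3.377 2.148
vertex 2.913 -3.747 2.266
vertex 3.774 -2.118 2.876
endloop
endfacet
facet normal -0.384 -0.650 -0.656
outer loop
vertex 2.913 -3.747 2.266
vertex 3.086 -3.282 1.704
vertex 3.437 -3.844 2.055
endloop
endfacet
facet normal 0.259 -0.456 0.852
outer loop
vertex 2.913 -3.747 2.266
vertex 3.437 -3.844 2.055
vertex 3.774 -2.118 2.876
endloop
endfacet
facet normal -0.385 -0.650 -0.656
outer loop
vertex 3.437 -3.844 2.055
vertex 3.086 -3.282 1.704
vertex 3.756 -3.612 1.638
endloop
endfacet
facet normal 0.826 -0.365 0.429
outer loop
vertex 3.437 -3.844 2.055
vertex 3.756 -3.612 1.638
vertex 3.774 -2.118 2.876
endloop
endfacet
facet normal -0.385 -0.650 -0.655
outer loop
vertex 3.756 -3.612 1.638
vertex 3.086 -3.282 1.704
vertex 3.683 -3.187 1.259
endloop
endfacet
facet normal 0.991 0.076 -0.106
outer loop
vertex 3.756 -3.612 1.638
vertex 3.683 -3.187 1.259
vertex 3.774 -2.118 2.876
endloop
endfacet

endsolid


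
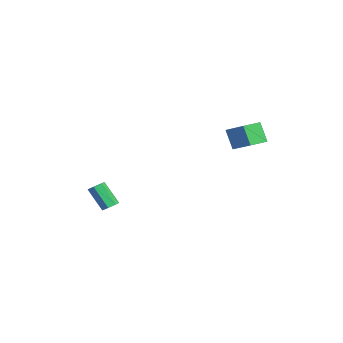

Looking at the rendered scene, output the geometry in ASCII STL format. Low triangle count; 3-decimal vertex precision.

solid 
facet normal -0.787 -0.372 -0.492
outer loop
vertex -1.97 2.116 2.306
vertex -2.423 3.15 2.25
vertex -1.361 2.322 1.176
endloop
endfacet
facet normal 0.401 -0.915 0.049
outer loop
vertex -0.157 2.89 1.93
vertex -1.97 2.116 2.306
vertex -1.361 2.322 1.176
endloop
endfacet
facet normal -0.787 -0.372 -0.492
outer loop
vertex -1.361 2.322 1.176
vertex -2.423 3.15 2.25
vertex -1.814 3.356 1.12
endloop
endfacet
facet normal 0.469 0.159 -0.869
outer loop
vertex -1.814 3.356 1.12
vertex -0.157 2.89 1.93
vertex -1.361 2.322 1.176
endloop
endfacet
facet normal -0.469 -0.159 0.869
outer loop
vertex -1.97 2.116 2.306
vertex -1.219 3.718 3.004
vertex -2.423 3.15 2.25
endloop
endfacet
facet normal 0.401 -0.915 0.049
outer loop
vertex -0.766 2.684 3.06
vertex -1.97 2.116 2.306
vertex -0.157 2.89 1.93
endloop
endfacet
facet normal -0.469 -0.159 0.869
outer loop
vertex -0.766 2.684 3.06
vertex -1.219 3.718 3.004
vertex -1.97 2.116 2.306
endloop
endfacet
facet normal -0.401 0.915 -0.049
outer loop
vertex -2.423 3.15 2.25
vertex -1.219 3.718 3.004
vertex -1.814 3.356 1.12
endloop
endfacet
facet normal 0.469 0.159 -0.869
outer loop
vertex -0.61 3.924 1.874
vertex -0.157 2.89 1.93
vertex -1.814 3.356 1.12
endloop
endfacet
facet normal -0.401 0.915 -0.049
outer loop
vertex -1.814 3.356 1.12
vertex -1.219 3.718 3.004
vertex -0.61 3.924 1.874
endloop
endfacet
facet normal 0.787 0.372 0.492
outer loop
vertex -0.61 3.924 1.874
vertex -0.766 2.684 3.06
vertex -0.157 2.89 1.93
endloop
endfacet
facet normal 0.787 0.372 0.492
outer loop
vertex -1.219 3.718 3.004
vertex -0.766 2.684 3.06
vertex -0.61 3.924 1.874
endloop
endfacet
facet normal 0.476 0.379 -0.794
outer loop
vertex -3.039 -3.836 -3.112
vertex -3.487 -3.633 -3.284
vertex -3.133 -3.418 -2.969
endloop
endfacet
facet normal 0.855 0.015 0.519
outer loop
vertex -3.039 -3.836 -3.112
vertex -3.133 -3.418 -2.969
vertex -3.786 -4.429 -1.865
endloop
endfacet
facet normal 0.855 0.013 0.518
outer loop
vertex -3.786 -4.429 -1.865
vertex -3.133 -3.418 -2.969
vertex -3.879 -4.011 -1.722
endloop
endfacet
facet normal -0.475 -0.378 0.795
outer loop
vertex -3.786 -4.429 -1.865
vertex -3.879 -4.011 -1.722
vertex -4.233 -4.227 -2.036
endloop
endfacet
facet normal 0.476 0.378 -0.794
outer loop
vertex -3.133 -3.418 -2.969
vertex -3.487 -3.633 -3.284
vertex -3.493 -3.162 -3.063
endloop
endfacet
facet normal 0.372 0.732 0.571
outer loop
vertex -3.133 -3.418 -2.969
vertex -3.493 -3.162 -3.063
vertex -3.879 -4.011 -1.722
endloop
endfacet
facet normal 0.370 0.733 0.571
outer loop
vertex -3.879 -4.011 -1.722
vertex -3.493 -3.162 -3.063
vertex -4.239 -3.756 -1.816
endloop
endfacet
facet normal -0.475 -0.377 0.795
outer loop
vertex -3.879 -4.011 -1.722
vertex -4.239 -3.756 -1.816
vertex -4.233 -4.227 -2.036
endloop
endfacet
facet normal 0.476 0.379 -0.794
outer loop
vertex -3.493 -3.162 -3.063
vertex -3.487 -3.633 -3.284
vertex -3.848 -3.261 -3.323
endloop
endfacet
facet normal -0.392 0.899 0.194
outer loop
vertex -3.493 -3.162 -3.063
vertex -3.848 -3.261 -3.323
vertex -4.239 -3.756 -1.816
endloop
endfacet
facet normal -0.392 0.899 0.194
outer loop
vertex -4.239 -3.756 -1.816
vertex -3.848 -3.261 -3.323
vertex -4.595 -3.855 -2.076
endloop
endfacet
facet normal -0.475 -0.377 0.795
outer loop
vertex -4.239 -3.756 -1.816
vertex -4.595 -3.855 -2.076
vertex -4.233 -4.227 -2.036
endloop
endfacet
facet normal 0.475 0.378 -0.794
outer loop
vertex -3.848 -3.261 -3.323
vertex -3.487 -3.633 -3.284
vertex -3.931 -3.64 -3.553
endloop
endfacet
facet normal -0.860 0.389 -0.330
outer loop
vertex -3.848 -3.261 -3.323
vertex -3.931 -3.64 -3.553
vertex -4.595 -3.855 -2.076
endloop
endfacet
facet normal -0.860 0.389 -0.330
outer loop
vertex -4.595 -3.855 -2.076
vertex -3.931 -3.64 -3.553
vertex -4.678 -4.234 -2.306
endloop
endfacet
facet normal -0.476 -0.378 0.794
outer loop
vertex -4.595 -3.855 -2.076
vertex -4.678 -4.234 -2.306
vertex -4.233 -4.227 -2.036
endloop
endfacet
facet normal 0.476 0.377 -0.795
outer loop
vertex -3.931 -3.64 -3.553
vertex -3.487 -3.633 -3.284
vertex -3.68 -4.014 -3.58
endloop
endfacet
facet normal -0.681 -0.413 -0.605
outer loop
vertex -3.931 -3.64 -3.553
vertex -3.68 -4.014 -3.58
vertex -4.678 -4.234 -2.306
endloop
endfacet
facet normal -0.680 -0.415 -0.604
outer loop
vertex -4.678 -4.234 -2.306
vertex -3.68 -4.014 -3.58
vertex -4.426 -4.608 -2.333
endloop
endfacet
facet normal -0.476 -0.378 0.794
outer loop
vertex -4.678 -4.234 -2.306
vertex -4.426 -4.608 -2.333
vertex -4.233 -4.227 -2.036
endloop
endfacet
facet normal 0.475 0.377 -0.795
outer loop
vertex -3.68 -4.014 -3.58
vertex -3.487 -3.633 -3.284
vertex -3.283 -4.101 -3.384
endloop
endfacet
facet normal 0.011 -0.905 -0.425
outer loop
vertex -3.68 -4.014 -3.58
vertex -3.283 -4.101 -3.384
vertex -4.426 -4.608 -2.333
endloop
endfacet
facet normal 0.013 -0.906 -0.423
outer loop
vertex -4.426 -4.608 -2.333
vertex -3.283 -4.101 -3.384
vertex -4.03 -4.694 -2.137
endloop
endfacet
facet normal -0.475 -0.378 0.794
outer loop
vertex -4.426 -4.608 -2.333
vertex -4.03 -4.694 -2.137
vertex -4.233 -4.227 -2.036
endloop
endfacet
facet normal 0.476 0.377 -0.794
outer loop
vertex -3.283 -4.101 -3.384
vertex -3.487 -3.633 -3.284
vertex -3.039 -3.836 -3.112
endloop
endfacet
facet normal 0.694 -0.716 0.075
outer loop
vertex -3.283 -4.101 -3.384
vertex -3.039 -3.836 -3.112
vertex -4.03 -4.694 -2.137
endloop
endfacet
facet normal 0.694 -0.716 0.075
outer loop
vertex -4.03 -4.694 -2.137
vertex -3.039 -3.836 -3.112
vertex -3.786 -4.429 -1.865
endloop
endfacet
facet normal -0.475 -0.378 0.795
outer loop
vertex -4.03 -4.694 -2.137
vertex -3.786 -4.429 -1.865
vertex -4.233 -4.227 -2.036
endloop
endfacet

endsolid


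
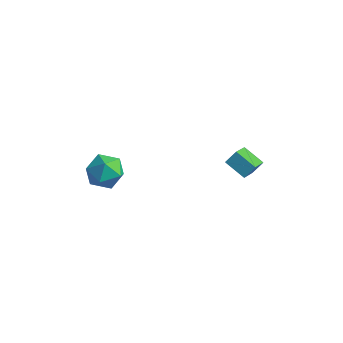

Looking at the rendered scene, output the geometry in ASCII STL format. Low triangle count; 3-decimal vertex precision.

solid 
facet normal -0.823 0.557 0.113
outer loop
vertex -3.202 -1.434 0.9
vertex -3.786 -2.278 0.809
vertex -3.455 -1.978 1.737
endloop
endfacet
facet normal -0.272 0.842 0.465
outer loop
vertex -3.202 -1.434 0.9
vertex -3.455 -1.978 1.737
vertex -2.498 -1.61 1.631
endloop
endfacet
facet normal 0.249 0.969 -0.006
outer loop
vertex -3.202 -1.434 0.9
vertex -2.498 -1.61 1.631
vertex -2.238 -1.683 0.637
endloop
endfacet
facet normal 0.020 0.761 -0.648
outer loop
vertex -3.202 -1.434 0.9
vertex -2.238 -1.683 0.637
vertex -3.034 -2.096 0.128
endloop
endfacet
facet normal -0.643 0.507 -0.574
outer loop
vertex -3.202 -1.434 0.9
vertex -3.034 -2.096 0.128
vertex -3.786 -2.278 0.809
endloop
endfacet
facet normal -0.034 0.358 0.933
outer loop
vertex -2.498 -1.61 1.631
vertex -3.455 -1.978 1.737
vertex -2.646 -2.564 1.992
endloop
endfacet
facet normal -0.926 -0.105 0.364
outer loop
vertex -3.455 -1.978 1.737
vertex -3.786 -2.278 0.809
vertex -3.442 -2.977 1.483
endloop
endfacet
facet normal -0.635 -0.185 -0.750
outer loop
vertex -3.786 -2.278 0.809
vertex -3.034 -2.096 0.128
vertex -3.182 -3.05 0.489
endloop
endfacet
facet normal 0.438 0.227 -0.870
outer loop
vertex -3.034 -2.096 0.128
vertex -2.238 -1.683 0.637
vertex -2.225 -2.682 0.383
endloop
endfacet
facet normal 0.809 0.562 0.170
outer loop
vertex -2.238 -1.683 0.637
vertex -2.498 -1.61 1.631
vertex -1.894 -2.382 1.311
endloop
endfacet
facet normal -0.020 -0.761 0.648
outer loop
vertex -2.478 -3.226 1.22
vertex -2.646 -2.564 1.992
vertex -3.442 -2.977 1.483
endloop
endfacet
facet normal -0.249 -0.969 0.006
outer loop
vertex -2.478 -3.226 1.22
vertex -3.442 -2.977 1.483
vertex -3.182 -3.05 0.489
endloop
endfacet
facet normal 0.272 -0.842 -0.465
outer loop
vertex -2.478 -3.226 1.22
vertex -3.182 -3.05 0.489
vertex -2.225 -2.682 0.383
endloop
endfacet
facet normal 0.823 -0.557 -0.113
outer loop
vertex -2.478 -3.226 1.22
vertex -2.225 -2.682 0.383
vertex -1.894 -2.382 1.311
endloop
endfacet
facet normal 0.643 -0.507 0.574
outer loop
vertex -2.478 -3.226 1.22
vertex -1.894 -2.382 1.311
vertex -2.646 -2.564 1.992
endloop
endfacet
facet normal -0.438 -0.227 0.870
outer loop
vertex -3.442 -2.977 1.483
vertex -2.646 -2.564 1.992
vertex -3.455 -1.978 1.737
endloop
endfacet
facet normal -0.809 -0.562 -0.170
outer loop
vertex -3.182 -3.05 0.489
vertex -3.442 -2.977 1.483
vertex -3.786 -2.278 0.809
endloop
endfacet
facet normal 0.034 -0.358 -0.933
outer loop
vertex -2.225 -2.682 0.383
vertex -3.182 -3.05 0.489
vertex -3.034 -2.096 0.128
endloop
endfacet
facet normal 0.926 0.105 -0.364
outer loop
vertex -1.894 -2.382 1.311
vertex -2.225 -2.682 0.383
vertex -2.238 -1.683 0.637
endloop
endfacet
facet normal 0.635 0.185 0.750
outer loop
vertex -2.646 -2.564 1.992
vertex -1.894 -2.382 1.311
vertex -2.498 -1.61 1.631
endloop
endfacet
facet normal -0.911 0.065 0.407
outer loop
vertex 0.48 2.872 -0.848
vertex 0.772 3.382 -0.277
vertex 0.12 4.221 -1.869
endloop
endfacet
facet normal -0.357 -0.622 -0.697
outer loop
vertex 1.268 4.138 -2.383
vertex 0.48 2.872 -0.848
vertex 0.12 4.221 -1.869
endloop
endfacet
facet normal -0.911 0.066 0.408
outer loop
vertex 0.12 4.221 -1.869
vertex 0.772 3.382 -0.277
vertex 0.413 4.731 -1.298
endloop
endfacet
facet normal -0.208 0.780 -0.590
outer loop
vertex 0.413 4.731 -1.298
vertex 1.268 4.138 -2.383
vertex 0.12 4.221 -1.869
endloop
endfacet
facet normal 0.208 -0.780 0.590
outer loop
vertex 0.48 2.872 -0.848
vertex 1.92 3.299 -0.791
vertex 0.772 3.382 -0.277
endloop
endfacet
facet normal -0.357 -0.622 -0.697
outer loop
vertex 1.627 2.789 -1.362
vertex 0.48 2.872 -0.848
vertex 1.268 4.138 -2.383
endloop
endfacet
facet normal 0.208 -0.780 0.590
outer loop
vertex 1.627 2.789 -1.362
vertex 1.92 3.299 -0.791
vertex 0.48 2.872 -0.848
endloop
endfacet
facet normal 0.357 0.622 0.697
outer loop
vertex 0.772 3.382 -0.277
vertex 1.92 3.299 -0.791
vertex 0.413 4.731 -1.298
endloop
endfacet
facet normal -0.208 0.780 -0.590
outer loop
vertex 1.56 4.648 -1.812
vertex 1.268 4.138 -2.383
vertex 0.413 4.731 -1.298
endloop
endfacet
facet normal 0.357 0.622 0.696
outer loop
vertex 0.413 4.731 -1.298
vertex 1.92 3.299 -0.791
vertex 1.56 4.648 -1.812
endloop
endfacet
facet normal 0.911 -0.066 -0.407
outer loop
vertex 1.56 4.648 -1.812
vertex 1.627 2.789 -1.362
vertex 1.268 4.138 -2.383
endloop
endfacet
facet normal 0.910 -0.066 -0.408
outer loop
vertex 1.92 3.299 -0.791
vertex 1.627 2.789 -1.362
vertex 1.56 4.648 -1.812
endloop
endfacet

endsolid


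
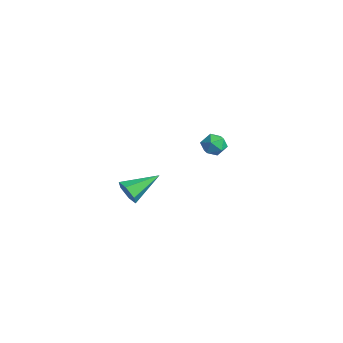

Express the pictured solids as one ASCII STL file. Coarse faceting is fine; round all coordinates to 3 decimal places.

solid 
facet normal -0.765 0.293 0.574
outer loop
vertex -1.605 3.868 -1.603
vertex -1.957 3.313 -1.789
vertex -1.552 3.292 -1.239
endloop
endfacet
facet normal -0.144 0.519 0.842
outer loop
vertex -1.605 3.868 -1.603
vertex -1.552 3.292 -1.239
vertex -0.995 3.664 -1.373
endloop
endfacet
facet normal 0.177 0.921 0.348
outer loop
vertex -1.605 3.868 -1.603
vertex -0.995 3.664 -1.373
vertex -1.055 3.915 -2.006
endloop
endfacet
facet normal -0.246 0.943 -0.226
outer loop
vertex -1.605 3.868 -1.603
vertex -1.055 3.915 -2.006
vertex -1.65 3.698 -2.263
endloop
endfacet
facet normal -0.828 0.554 -0.086
outer loop
vertex -1.605 3.868 -1.603
vertex -1.65 3.698 -2.263
vertex -1.957 3.313 -1.789
endloop
endfacet
facet normal 0.266 -0.052 0.962
outer loop
vertex -0.995 3.664 -1.373
vertex -1.552 3.292 -1.239
vertex -0.97 2.982 -1.417
endloop
endfacet
facet normal -0.739 -0.418 0.528
outer loop
vertex -1.552 3.292 -1.239
vertex -1.957 3.313 -1.789
vertex -1.565 2.765 -1.674
endloop
endfacet
facet normal -0.841 0.004 -0.541
outer loop
vertex -1.957 3.313 -1.789
vertex -1.65 3.698 -2.263
vertex -1.625 3.016 -2.307
endloop
endfacet
facet normal 0.102 0.632 -0.768
outer loop
vertex -1.65 3.698 -2.263
vertex -1.055 3.915 -2.006
vertex -1.068 3.388 -2.441
endloop
endfacet
facet normal 0.786 0.596 0.162
outer loop
vertex -1.055 3.915 -2.006
vertex -0.995 3.664 -1.373
vertex -0.663 3.367 -1.891
endloop
endfacet
facet normal 0.246 -0.943 0.226
outer loop
vertex -1.015 2.812 -2.077
vertex -0.97 2.982 -1.417
vertex -1.565 2.765 -1.674
endloop
endfacet
facet normal -0.177 -0.921 -0.348
outer loop
vertex -1.015 2.812 -2.077
vertex -1.565 2.765 -1.674
vertex -1.625 3.016 -2.307
endloop
endfacet
facet normal 0.144 -0.519 -0.842
outer loop
vertex -1.015 2.812 -2.077
vertex -1.625 3.016 -2.307
vertex -1.068 3.388 -2.441
endloop
endfacet
facet normal 0.765 -0.293 -0.574
outer loop
vertex -1.015 2.812 -2.077
vertex -1.068 3.388 -2.441
vertex -0.663 3.367 -1.891
endloop
endfacet
facet normal 0.828 -0.554 0.086
outer loop
vertex -1.015 2.812 -2.077
vertex -0.663 3.367 -1.891
vertex -0.97 2.982 -1.417
endloop
endfacet
facet normal -0.102 -0.632 0.768
outer loop
vertex -1.565 2.765 -1.674
vertex -0.97 2.982 -1.417
vertex -1.552 3.292 -1.239
endloop
endfacet
facet normal -0.786 -0.596 -0.162
outer loop
vertex -1.625 3.016 -2.307
vertex -1.565 2.765 -1.674
vertex -1.957 3.313 -1.789
endloop
endfacet
facet normal -0.266 0.052 -0.962
outer loop
vertex -1.068 3.388 -2.441
vertex -1.625 3.016 -2.307
vertex -1.65 3.698 -2.263
endloop
endfacet
facet normal 0.739 0.418 -0.528
outer loop
vertex -0.663 3.367 -1.891
vertex -1.068 3.388 -2.441
vertex -1.055 3.915 -2.006
endloop
endfacet
facet normal 0.841 -0.004 0.541
outer loop
vertex -0.97 2.982 -1.417
vertex -0.663 3.367 -1.891
vertex -0.995 3.664 -1.373
endloop
endfacet
facet normal 0.007 -0.936 -0.353
outer loop
vertex 2.975 -3.386 -0.03
vertex 2.716 -3.177 -0.589
vertex 3.362 -3.199 -0.518
endloop
endfacet
facet normal 0.758 0.111 0.643
outer loop
vertex 2.975 -3.386 -0.03
vertex 3.362 -3.199 -0.518
vertex 2.704 -1.643 -0.011
endloop
endfacet
facet normal 0.007 -0.936 -0.351
outer loop
vertex 3.362 -3.199 -0.518
vertex 2.716 -3.177 -0.589
vertex 3.103 -2.991 -1.077
endloop
endfacet
facet normal 0.865 0.443 -0.236
outer loop
vertex 3.362 -3.199 -0.518
vertex 3.103 -2.991 -1.077
vertex 2.704 -1.643 -0.011
endloop
endfacet
facet normal 0.006 -0.936 -0.352
outer loop
vertex 3.103 -2.991 -1.077
vertex 2.716 -3.177 -0.589
vertex 2.457 -2.969 -1.147
endloop
endfacet
facet normal 0.105 0.636 -0.765
outer loop
vertex 3.103 -2.991 -1.077
vertex 2.457 -2.969 -1.147
vertex 2.704 -1.643 -0.011
endloop
endfacet
facet normal 0.008 -0.936 -0.352
outer loop
vertex 2.457 -2.969 -1.147
vertex 2.716 -3.177 -0.589
vertex 2.07 -3.156 -0.659
endloop
endfacet
facet normal -0.763 0.497 -0.414
outer loop
vertex 2.457 -2.969 -1.147
vertex 2.07 -3.156 -0.659
vertex 2.704 -1.643 -0.011
endloop
endfacet
facet normal 0.008 -0.936 -0.352
outer loop
vertex 2.07 -3.156 -0.659
vertex 2.716 -3.177 -0.589
vertex 2.329 -3.364 -0.101
endloop
endfacet
facet normal -0.870 0.165 0.465
outer loop
vertex 2.07 -3.156 -0.659
vertex 2.329 -3.364 -0.101
vertex 2.704 -1.643 -0.011
endloop
endfacet
facet normal 0.007 -0.936 -0.353
outer loop
vertex 2.329 -3.364 -0.101
vertex 2.716 -3.177 -0.589
vertex 2.975 -3.386 -0.03
endloop
endfacet
facet normal -0.110 -0.028 0.994
outer loop
vertex 2.329 -3.364 -0.101
vertex 2.975 -3.386 -0.03
vertex 2.704 -1.643 -0.011
endloop
endfacet

endsolid


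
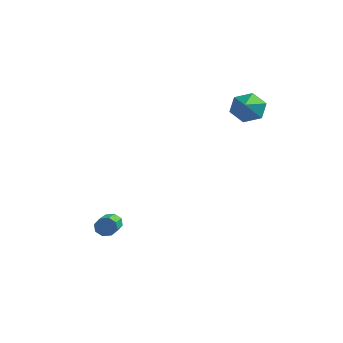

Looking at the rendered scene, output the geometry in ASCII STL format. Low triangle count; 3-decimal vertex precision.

solid 
facet normal -0.357 0.876 -0.324
outer loop
vertex -2.428 -1.106 -4.188
vertex -2.753 -1.079 -3.757
vertex -2.25 -0.915 -3.867
endloop
endfacet
facet normal 0.829 0.137 -0.542
outer loop
vertex -2.428 -1.106 -4.188
vertex -2.25 -0.915 -3.867
vertex -1.883 -2.447 -3.694
endloop
endfacet
facet normal 0.829 0.137 -0.543
outer loop
vertex -1.883 -2.447 -3.694
vertex -2.25 -0.915 -3.867
vertex -1.705 -2.257 -3.374
endloop
endfacet
facet normal 0.358 -0.877 0.322
outer loop
vertex -1.883 -2.447 -3.694
vertex -1.705 -2.257 -3.374
vertex -2.207 -2.421 -3.263
endloop
endfacet
facet normal -0.356 0.877 -0.322
outer loop
vertex -2.25 -0.915 -3.867
vertex -2.753 -1.079 -3.757
vertex -2.366 -0.821 -3.482
endloop
endfacet
facet normal 0.891 0.423 0.165
outer loop
vertex -2.25 -0.915 -3.867
vertex -2.366 -0.821 -3.482
vertex -1.705 -2.257 -3.374
endloop
endfacet
facet normal 0.891 0.423 0.165
outer loop
vertex -1.705 -2.257 -3.374
vertex -2.366 -0.821 -3.482
vertex -1.821 -2.163 -2.988
endloop
endfacet
facet normal 0.357 -0.877 0.321
outer loop
vertex -1.705 -2.257 -3.374
vertex -1.821 -2.163 -2.988
vertex -2.207 -2.421 -3.263
endloop
endfacet
facet normal -0.356 0.877 -0.322
outer loop
vertex -2.366 -0.821 -3.482
vertex -2.753 -1.079 -3.757
vertex -2.709 -0.878 -3.258
endloop
endfacet
facet normal 0.430 0.461 0.776
outer loop
vertex -2.366 -0.821 -3.482
vertex -2.709 -0.878 -3.258
vertex -1.821 -2.163 -2.988
endloop
endfacet
facet normal 0.432 0.461 0.775
outer loop
vertex -1.821 -2.163 -2.988
vertex -2.709 -0.878 -3.258
vertex -2.163 -2.219 -2.764
endloop
endfacet
facet normal 0.356 -0.877 0.324
outer loop
vertex -1.821 -2.163 -2.988
vertex -2.163 -2.219 -2.764
vertex -2.207 -2.421 -3.263
endloop
endfacet
facet normal -0.358 0.877 -0.322
outer loop
vertex -2.709 -0.878 -3.258
vertex -2.753 -1.079 -3.757
vertex -3.077 -1.053 -3.326
endloop
endfacet
facet normal -0.281 0.229 0.932
outer loop
vertex -2.709 -0.878 -3.258
vertex -3.077 -1.053 -3.326
vertex -2.163 -2.219 -2.764
endloop
endfacet
facet normal -0.281 0.229 0.932
outer loop
vertex -2.163 -2.219 -2.764
vertex -3.077 -1.053 -3.326
vertex -2.532 -2.394 -2.832
endloop
endfacet
facet normal 0.356 -0.877 0.323
outer loop
vertex -2.163 -2.219 -2.764
vertex -2.532 -2.394 -2.832
vertex -2.207 -2.421 -3.263
endloop
endfacet
facet normal -0.358 0.877 -0.322
outer loop
vertex -3.077 -1.053 -3.326
vertex -2.753 -1.079 -3.757
vertex -3.255 -1.243 -3.646
endloop
endfacet
facet normal -0.829 -0.137 0.542
outer loop
vertex -3.077 -1.053 -3.326
vertex -3.255 -1.243 -3.646
vertex -2.532 -2.394 -2.832
endloop
endfacet
facet normal -0.829 -0.138 0.542
outer loop
vertex -2.532 -2.394 -2.832
vertex -3.255 -1.243 -3.646
vertex -2.71 -2.585 -3.153
endloop
endfacet
facet normal 0.357 -0.876 0.324
outer loop
vertex -2.532 -2.394 -2.832
vertex -2.71 -2.585 -3.153
vertex -2.207 -2.421 -3.263
endloop
endfacet
facet normal -0.357 0.877 -0.321
outer loop
vertex -3.255 -1.243 -3.646
vertex -2.753 -1.079 -3.757
vertex -3.139 -1.337 -4.032
endloop
endfacet
facet normal -0.891 -0.423 -0.165
outer loop
vertex -3.255 -1.243 -3.646
vertex -3.139 -1.337 -4.032
vertex -2.71 -2.585 -3.153
endloop
endfacet
facet normal -0.891 -0.423 -0.165
outer loop
vertex -2.71 -2.585 -3.153
vertex -3.139 -1.337 -4.032
vertex -2.594 -2.679 -3.538
endloop
endfacet
facet normal 0.356 -0.877 0.322
outer loop
vertex -2.71 -2.585 -3.153
vertex -2.594 -2.679 -3.538
vertex -2.207 -2.421 -3.263
endloop
endfacet
facet normal -0.356 0.877 -0.324
outer loop
vertex -3.139 -1.337 -4.032
vertex -2.753 -1.079 -3.757
vertex -2.797 -1.281 -4.256
endloop
endfacet
facet normal -0.432 -0.461 -0.775
outer loop
vertex -3.139 -1.337 -4.032
vertex -2.797 -1.281 -4.256
vertex -2.594 -2.679 -3.538
endloop
endfacet
facet normal -0.430 -0.461 -0.776
outer loop
vertex -2.594 -2.679 -3.538
vertex -2.797 -1.281 -4.256
vertex -2.251 -2.622 -3.762
endloop
endfacet
facet normal 0.356 -0.877 0.322
outer loop
vertex -2.594 -2.679 -3.538
vertex -2.251 -2.622 -3.762
vertex -2.207 -2.421 -3.263
endloop
endfacet
facet normal -0.356 0.877 -0.323
outer loop
vertex -2.797 -1.281 -4.256
vertex -2.753 -1.079 -3.757
vertex -2.428 -1.106 -4.188
endloop
endfacet
facet normal 0.280 -0.229 -0.932
outer loop
vertex -2.797 -1.281 -4.256
vertex -2.428 -1.106 -4.188
vertex -2.251 -2.622 -3.762
endloop
endfacet
facet normal 0.281 -0.229 -0.932
outer loop
vertex -2.251 -2.622 -3.762
vertex -2.428 -1.106 -4.188
vertex -1.883 -2.447 -3.694
endloop
endfacet
facet normal 0.358 -0.877 0.322
outer loop
vertex -2.251 -2.622 -3.762
vertex -1.883 -2.447 -3.694
vertex -2.207 -2.421 -3.263
endloop
endfacet
facet normal -0.313 0.810 -0.495
outer loop
vertex 1.99 4.932 2.618
vertex 1.262 4.492 2.359
vertex 1.255 4.954 3.119
endloop
endfacet
facet normal 0.561 0.139 0.816
outer loop
vertex 1.99 4.932 2.618
vertex 1.255 4.954 3.119
vertex 1.718 3.308 3.081
endloop
endfacet
facet normal -0.313 0.810 -0.495
outer loop
vertex 1.255 4.954 3.119
vertex 1.262 4.492 2.359
vertex 0.526 4.514 2.86
endloop
endfacet
facet normal -0.279 -0.100 0.955
outer loop
vertex 1.255 4.954 3.119
vertex 0.526 4.514 2.86
vertex 1.718 3.308 3.081
endloop
endfacet
facet normal -0.313 0.811 -0.495
outer loop
vertex 0.526 4.514 2.86
vertex 1.262 4.492 2.359
vertex 0.533 4.052 2.099
endloop
endfacet
facet normal -0.694 -0.618 0.369
outer loop
vertex 0.526 4.514 2.86
vertex 0.533 4.052 2.099
vertex 1.718 3.308 3.081
endloop
endfacet
facet normal -0.313 0.811 -0.495
outer loop
vertex 0.533 4.052 2.099
vertex 1.262 4.492 2.359
vertex 1.268 4.03 1.598
endloop
endfacet
facet normal -0.268 -0.896 -0.355
outer loop
vertex 0.533 4.052 2.099
vertex 1.268 4.03 1.598
vertex 1.718 3.308 3.081
endloop
endfacet
facet normal -0.313 0.811 -0.495
outer loop
vertex 1.268 4.03 1.598
vertex 1.262 4.492 2.359
vertex 1.997 4.47 1.858
endloop
endfacet
facet normal 0.572 -0.656 -0.493
outer loop
vertex 1.268 4.03 1.598
vertex 1.997 4.47 1.858
vertex 1.718 3.308 3.081
endloop
endfacet
facet normal -0.313 0.810 -0.495
outer loop
vertex 1.997 4.47 1.858
vertex 1.262 4.492 2.359
vertex 1.99 4.932 2.618
endloop
endfacet
facet normal 0.986 -0.139 0.093
outer loop
vertex 1.997 4.47 1.858
vertex 1.99 4.932 2.618
vertex 1.718 3.308 3.081
endloop
endfacet

endsolid
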